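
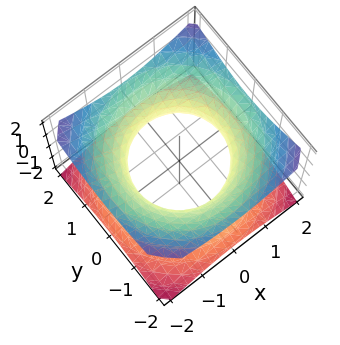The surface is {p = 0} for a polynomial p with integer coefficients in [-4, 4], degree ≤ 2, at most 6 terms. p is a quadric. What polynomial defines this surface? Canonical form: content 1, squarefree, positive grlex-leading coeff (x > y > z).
(a) The degree is 2 — an hourglass — one-sheet hyperboloid; a quadric.
(b) Symmetry: the surface is invariant under rotation about z: p = q(x² + y², z); it's symmetric under z → −z, forcing even powers of z.
(c) From the visible intercepts: a circular section at z = 0 has radius between 1 and 2; no z-intercept at any integer in the box.
(d) Assembling these constraints gives the stated polynomial.

2*x^2 + 2*y^2 - 3*z^2 - 3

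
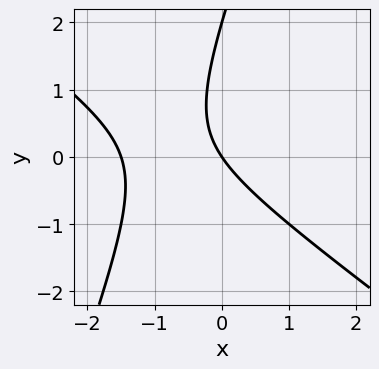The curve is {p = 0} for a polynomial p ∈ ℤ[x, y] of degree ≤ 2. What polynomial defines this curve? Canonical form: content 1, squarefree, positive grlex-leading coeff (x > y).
2*x^2 + 2*x*y - y^2 + 3*x + 2*y

First, the degree is 2 — no degree-1 curve has this shape.
Then, from the visible intercepts: it meets the x-axis at x = 0 (among the integer gridlines); among the integer gridlines, it crosses the y-axis at y ∈ {0, 2}.
Finally, putting this together gives p.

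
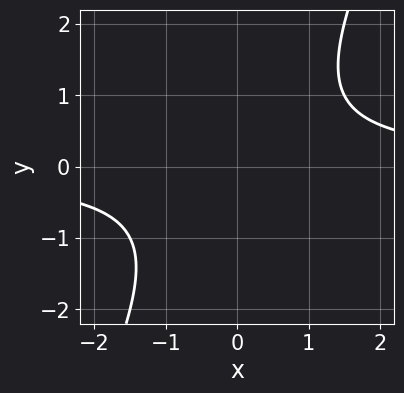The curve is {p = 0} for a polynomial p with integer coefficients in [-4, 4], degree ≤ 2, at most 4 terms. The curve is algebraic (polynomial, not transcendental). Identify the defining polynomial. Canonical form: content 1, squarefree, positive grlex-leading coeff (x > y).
2*x*y - y^2 - 2

The degree is 2 — no degree-1 curve has this shape.
Observable constraints: the curve avoids every integer y-axis point in the box; it misses every integer gridline on the x-axis.
Matching integer coefficients to the picture gives p.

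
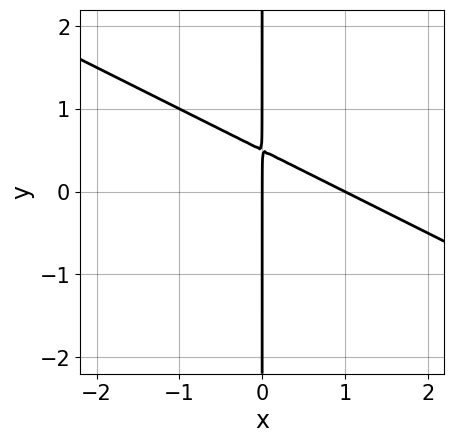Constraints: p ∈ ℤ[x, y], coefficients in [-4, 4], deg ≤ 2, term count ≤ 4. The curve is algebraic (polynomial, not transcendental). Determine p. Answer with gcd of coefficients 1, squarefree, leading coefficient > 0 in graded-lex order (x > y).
1. The degree is 2 — a generic line meets the curve in up to 2 points.
2. Against the integer gridlines: the visible y-axis segment lies entirely on the curve; among the integer gridlines, it crosses the x-axis at x ∈ {0, 1}.
3. These observations pin down the coefficients.

x^2 + 2*x*y - x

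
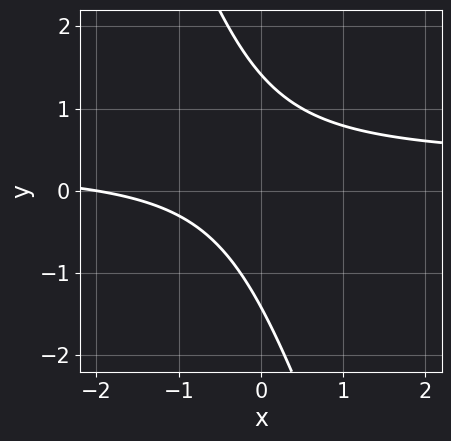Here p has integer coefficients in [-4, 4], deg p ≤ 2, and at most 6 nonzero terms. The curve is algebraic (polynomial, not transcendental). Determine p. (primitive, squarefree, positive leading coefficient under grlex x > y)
3*x*y + y^2 - x - 2

1. The degree is 2 — no degree-1 curve has this shape.
2. From the axis intercepts and sections: one x-axis crossing is at x = -2.
3. The integer polynomial consistent with all of this is the stated p.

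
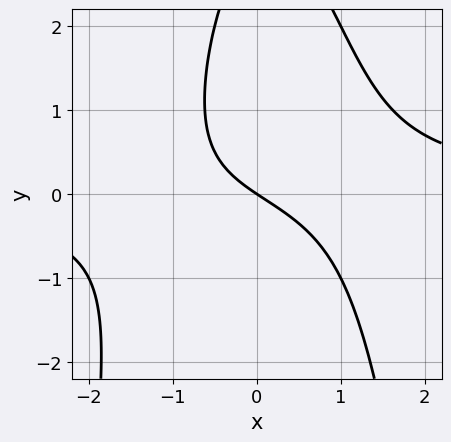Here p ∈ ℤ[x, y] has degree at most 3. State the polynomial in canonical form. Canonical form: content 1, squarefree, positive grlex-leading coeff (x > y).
2*x^2*y + y^2 - 2*x - 3*y

(a) The degree is 3 — the shape is more complex than any degree-2 curve.
(b) Against the integer gridlines: it crosses the x-axis at the gridline x = 0; it crosses the y-axis at the gridline y = 0.
(c) Assembling these constraints gives the stated polynomial.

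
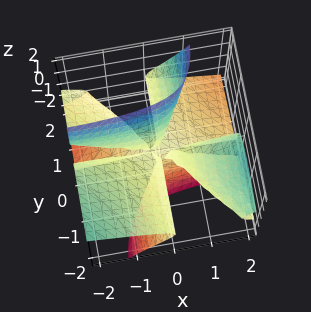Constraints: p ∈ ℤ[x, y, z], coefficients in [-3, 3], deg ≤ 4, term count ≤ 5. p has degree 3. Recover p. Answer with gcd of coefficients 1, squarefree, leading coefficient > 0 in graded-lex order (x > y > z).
(a) The degree is 3 — the shape is more complex than any degree-2 surface.
(b) From the axis intercepts and sections: the visible x-axis segment lies entirely on the surface; every point of the y-axis in the box is on the surface.
(c) These observations pin down the coefficients.

x^2*y + x*y^2 + 2*x*y*z - 3*y*z^2 + z^3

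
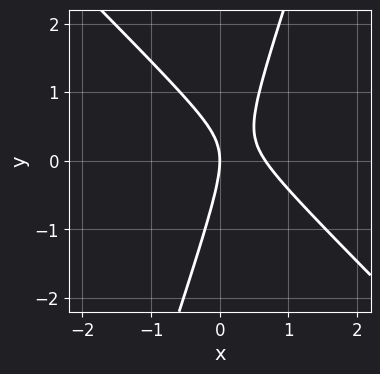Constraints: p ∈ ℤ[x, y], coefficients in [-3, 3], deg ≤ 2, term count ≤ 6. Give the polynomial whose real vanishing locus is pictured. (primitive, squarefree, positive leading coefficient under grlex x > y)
3*x^2 + 2*x*y - y^2 - 2*x

First, deg p = 2. A generic line meets the curve in up to 2 points.
Next, observable constraints: one x-axis crossing is at x = 0; it crosses the y-axis at the gridline y = 0.
Finally, fitting integer coefficients to these (and the overall shape) gives p.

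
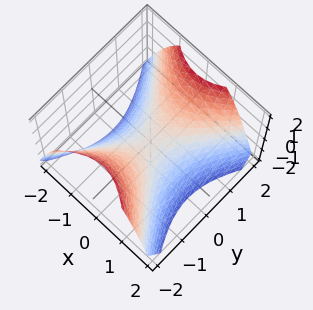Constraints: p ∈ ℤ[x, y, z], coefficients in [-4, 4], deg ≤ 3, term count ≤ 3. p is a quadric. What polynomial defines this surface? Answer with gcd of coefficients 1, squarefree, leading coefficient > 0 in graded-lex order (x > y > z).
3*x^2 - 2*y^2 + 3*z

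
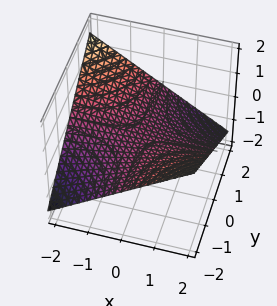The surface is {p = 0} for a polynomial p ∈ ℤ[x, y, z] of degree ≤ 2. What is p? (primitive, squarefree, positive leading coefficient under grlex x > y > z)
(a) The degree is 2 — a saddle surface; a quadric.
(b) From the visible intercepts: every point of the y-axis in the box is on the surface; every point of the x-axis in the box is on the surface.
(c) Putting this together gives p.

x*y + 3*z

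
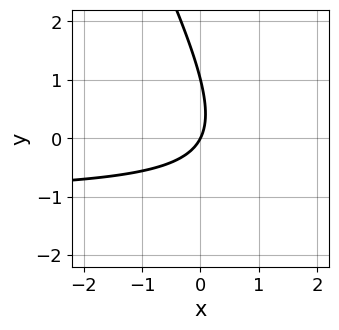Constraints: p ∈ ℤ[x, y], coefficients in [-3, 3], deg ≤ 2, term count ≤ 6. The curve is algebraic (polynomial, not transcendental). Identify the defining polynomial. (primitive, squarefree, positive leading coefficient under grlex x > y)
2*x*y + y^2 + 2*x - y

The degree is 2 — a generic line meets the curve in up to 2 points.
Observable constraints: the y-axis gridline crossings are at y ∈ {0, 1}; one x-axis crossing is at x = 0.
The integer polynomial consistent with all of this is the stated p.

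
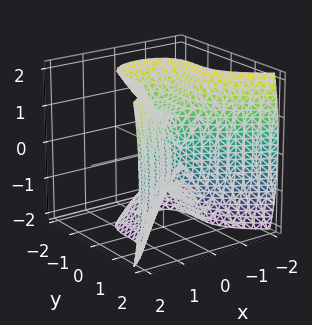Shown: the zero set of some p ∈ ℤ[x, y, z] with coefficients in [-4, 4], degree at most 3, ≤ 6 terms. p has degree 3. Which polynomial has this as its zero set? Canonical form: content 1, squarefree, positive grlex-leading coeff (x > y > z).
deg p = 3.
Observable constraints: the surface avoids every integer x-axis point in the box; among the integer gridlines, it crosses the z-axis at z ∈ {-1, 1}.
These observations pin down the coefficients.

2*y^3 - 3*x^2 + z^2 - 1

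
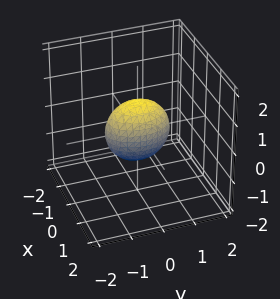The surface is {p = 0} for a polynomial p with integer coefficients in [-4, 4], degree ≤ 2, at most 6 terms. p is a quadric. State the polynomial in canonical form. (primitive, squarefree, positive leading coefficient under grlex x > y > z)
2*x^2 + y^2 + z^2 - 1

First, degree: a closed, bounded, convex surface; a quadric, so deg p = 2.
Then, symmetries: the y ↦ −y reflection is a symmetry, so y appears only in even powers; the z ↦ −z reflection is a symmetry, so z appears only in even powers; the x ↦ −x reflection is a symmetry, so x appears only in even powers.
Then, observable constraints: among the integer gridlines, it crosses the y-axis at y ∈ {-1, 1}; among the integer gridlines, it crosses the z-axis at z ∈ {-1, 1}.
Finally, solving for integer coefficients yields p as stated.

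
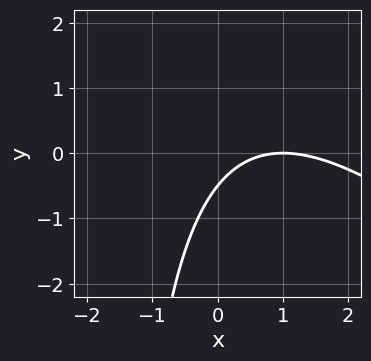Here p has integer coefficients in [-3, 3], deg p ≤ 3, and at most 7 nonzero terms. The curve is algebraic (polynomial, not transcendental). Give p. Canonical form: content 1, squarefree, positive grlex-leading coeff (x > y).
The degree is 2 — the shape is more complex than any degree-1 curve.
From the axis intercepts and sections: it crosses the x-axis at the gridline x = 1.
Assembling these constraints gives the stated polynomial.

x^2 + x*y - 2*x + 2*y + 1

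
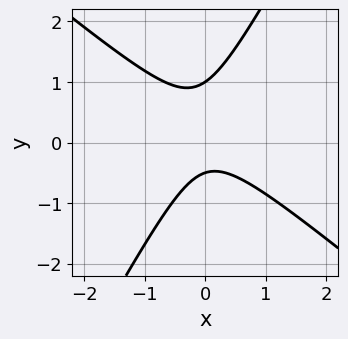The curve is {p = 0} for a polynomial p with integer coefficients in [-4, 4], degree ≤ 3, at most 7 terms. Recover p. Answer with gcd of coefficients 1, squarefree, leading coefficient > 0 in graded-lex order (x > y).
1. deg p = 2. No degree-1 curve has this shape.
2. Observable constraints: it crosses the y-axis at the gridline y = 1; the curve avoids every integer x-axis point in the box.
3. Solving for integer coefficients yields p as stated.

3*x^2 + 2*x*y - 2*y^2 + y + 1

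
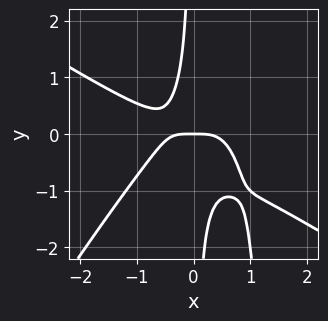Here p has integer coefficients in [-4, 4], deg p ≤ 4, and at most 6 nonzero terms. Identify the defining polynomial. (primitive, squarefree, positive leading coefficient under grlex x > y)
First, deg p = 4.
Next, reading off the gridlines: one y-axis crossing is at y = 0; one x-axis crossing is at x = 0.
Finally, putting this together gives p.

2*x^4 + 2*x^3*y - 2*x^2*y^2 + 3*x*y^2 + y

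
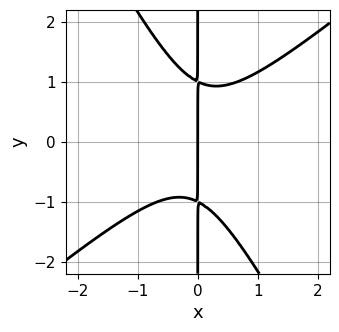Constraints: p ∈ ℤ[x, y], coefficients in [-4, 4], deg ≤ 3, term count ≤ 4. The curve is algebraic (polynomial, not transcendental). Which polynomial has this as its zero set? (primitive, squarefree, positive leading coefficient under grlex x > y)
(a) Degree: a generic line meets the curve in up to 3 points, so deg p = 3.
(b) Checking where it meets the axes: every point of the y-axis in the box is on the curve; it crosses the x-axis at the gridline x = 0.
(c) Solving for integer coefficients yields p as stated.

3*x^3 - 2*x^2*y - 2*x*y^2 + 2*x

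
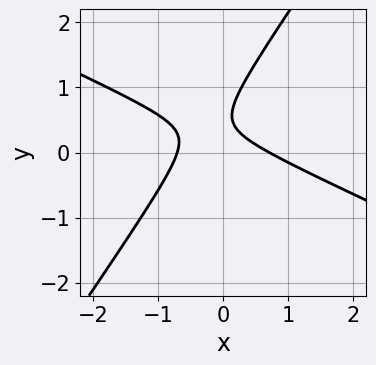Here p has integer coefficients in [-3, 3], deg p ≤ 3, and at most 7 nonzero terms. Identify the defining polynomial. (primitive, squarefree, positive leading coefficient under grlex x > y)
1. deg p = 2.
2. Observable constraints: no y-intercept at any integer in the box.
3. These observations pin down the coefficients.

2*x^2 + 3*x*y - 3*y^2 + 3*y - 1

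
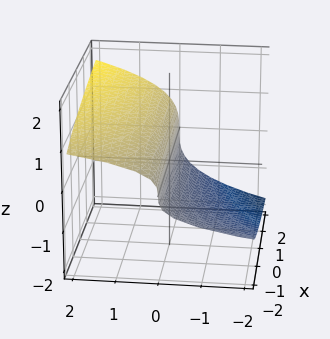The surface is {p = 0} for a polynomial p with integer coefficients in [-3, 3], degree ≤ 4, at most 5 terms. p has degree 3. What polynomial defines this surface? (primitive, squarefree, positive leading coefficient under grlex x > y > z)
1. Degree: the shape is more complex than any degree-2 surface, so deg p = 3.
2. From the axis intercepts and sections: one z-axis crossing is at z = 0; the visible x-axis segment lies entirely on the surface; it crosses the y-axis at the gridline y = 0.
3. Assembling these constraints gives the stated polynomial.

2*z^3 - x*y - 3*y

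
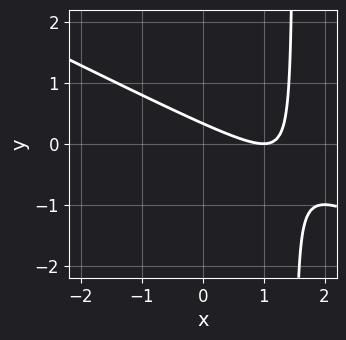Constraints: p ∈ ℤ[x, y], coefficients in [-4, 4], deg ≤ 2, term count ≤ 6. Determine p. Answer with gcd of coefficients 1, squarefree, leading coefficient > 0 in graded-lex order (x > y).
x^2 + 2*x*y - 2*x - 3*y + 1

First, degree: the shape is more complex than any degree-1 curve, so deg p = 2.
Then, checking where it meets the axes: it meets the x-axis at x = 1 (among the integer gridlines).
Finally, matching integer coefficients to the picture gives p.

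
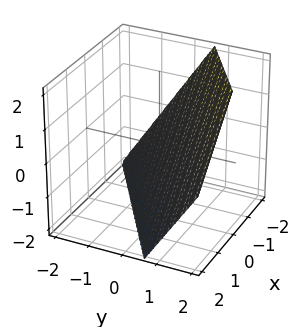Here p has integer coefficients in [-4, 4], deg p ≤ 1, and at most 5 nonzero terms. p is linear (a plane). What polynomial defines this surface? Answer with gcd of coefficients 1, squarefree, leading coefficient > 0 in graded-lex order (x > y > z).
2*x - 3*y + 2*z + 2

First, deg p = 1. Every cross-section is a straight line — this is a plane.
Then, reading off the gridlines: it crosses the z-axis at the gridline z = -1; it meets the x-axis at x = -1 (among the integer gridlines).
Finally, assembling these constraints gives the stated polynomial.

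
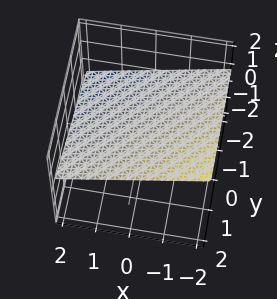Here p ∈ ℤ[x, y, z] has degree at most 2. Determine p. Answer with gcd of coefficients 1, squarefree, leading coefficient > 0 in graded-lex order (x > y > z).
deg p = 1. Every cross-section is a straight line — this is a plane.
From the axis intercepts and sections: it meets the x-axis at x = 2 (among the integer gridlines); it meets the y-axis at y = -2 (among the integer gridlines).
Fitting integer coefficients to these (and the overall shape) gives p.

x - y + 3*z - 2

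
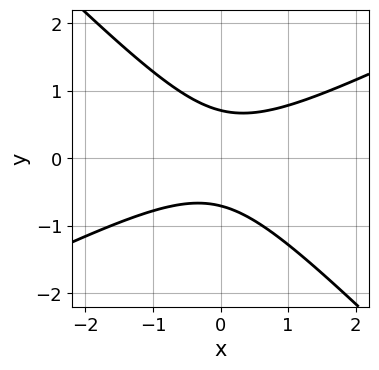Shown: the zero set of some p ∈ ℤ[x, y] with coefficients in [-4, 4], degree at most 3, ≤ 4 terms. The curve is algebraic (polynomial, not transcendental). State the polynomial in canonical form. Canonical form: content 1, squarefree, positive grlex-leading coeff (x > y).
First, deg p = 2.
Next, against the integer gridlines: the curve avoids every integer x-axis point in the box.
Finally, the integer polynomial consistent with all of this is the stated p.

x^2 - x*y - 2*y^2 + 1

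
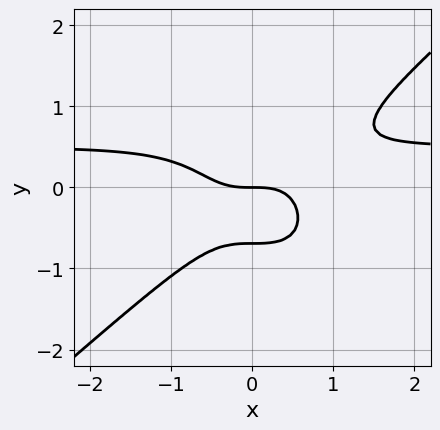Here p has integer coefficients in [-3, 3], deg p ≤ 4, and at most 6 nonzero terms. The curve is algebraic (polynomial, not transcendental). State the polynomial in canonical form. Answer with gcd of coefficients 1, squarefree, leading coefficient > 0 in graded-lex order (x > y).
1. deg p = 4. The shape is more complex than any degree-3 curve.
2. Checking where it meets the axes: it meets the y-axis at y = 0 (among the integer gridlines); one x-axis crossing is at x = 0.
3. Putting this together gives p.

2*x^3*y - 3*y^4 - x^3 - y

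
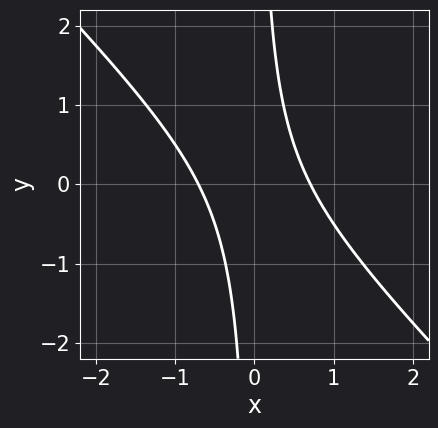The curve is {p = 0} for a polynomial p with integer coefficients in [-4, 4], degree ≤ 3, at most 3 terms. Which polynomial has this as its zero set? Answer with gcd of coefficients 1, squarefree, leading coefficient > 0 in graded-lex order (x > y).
Degree: a generic line meets the curve in up to 2 points, so deg p = 2.
Observable constraints: the curve avoids every integer y-axis point in the box.
Matching integer coefficients to the picture gives p.

2*x^2 + 2*x*y - 1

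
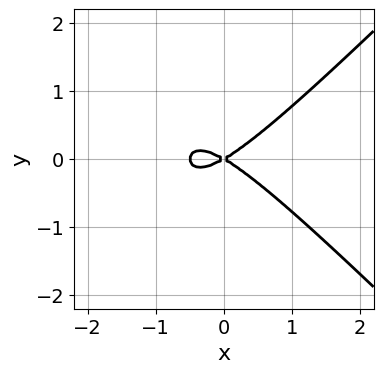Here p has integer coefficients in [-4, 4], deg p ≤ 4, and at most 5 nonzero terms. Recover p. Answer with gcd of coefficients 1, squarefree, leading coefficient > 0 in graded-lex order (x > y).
2*x^3 - 2*x*y^2 + x^2 - 3*y^2

1. deg p = 3. A generic line meets the curve in up to 3 points.
2. Symmetries: it's symmetric under y → −y, forcing even powers of y.
3. Checking where it meets the axes: it crosses the x-axis at the gridline x = 0; it meets the y-axis at y = 0 (among the integer gridlines).
4. Putting this together gives p.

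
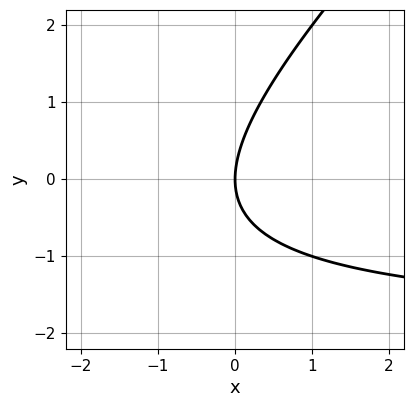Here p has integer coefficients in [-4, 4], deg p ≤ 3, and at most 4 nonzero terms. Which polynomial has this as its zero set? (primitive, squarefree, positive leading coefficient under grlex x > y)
x*y - y^2 + 2*x

First, the degree is 2 — a generic line meets the curve in up to 2 points.
Next, against the integer gridlines: it crosses the y-axis at the gridline y = 0; it crosses the x-axis at the gridline x = 0.
Finally, solving for integer coefficients yields p as stated.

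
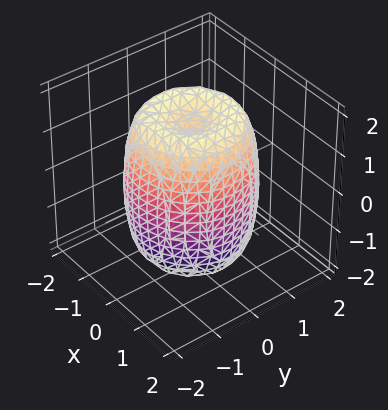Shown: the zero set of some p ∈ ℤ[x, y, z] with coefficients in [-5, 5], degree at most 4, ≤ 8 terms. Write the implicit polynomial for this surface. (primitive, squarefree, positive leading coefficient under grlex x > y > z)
(a) The degree is 4 — a generic line meets the surface in up to 4 points.
(b) Symmetry: every cross-section ⟂ z is a circle, so x, y appear only via x² + y².
(c) Against the integer gridlines: a circular section at z = 0 has radius between 1 and 2.
(d) These observations pin down the coefficients.

2*x^4 + 4*x^2*y^2 + 2*y^4 - 3*x^2 - 3*y^2 + z^2 - 2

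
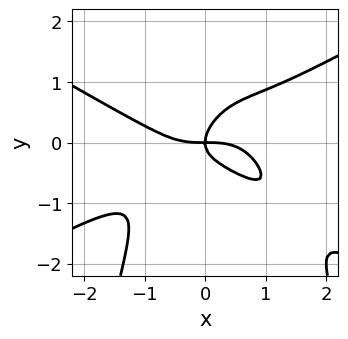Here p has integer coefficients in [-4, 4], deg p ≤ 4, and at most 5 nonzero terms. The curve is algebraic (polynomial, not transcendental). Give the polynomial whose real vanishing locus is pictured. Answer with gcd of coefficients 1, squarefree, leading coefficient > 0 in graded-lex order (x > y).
1. The degree is 4 — the shape is more complex than any degree-3 curve.
2. Against the integer gridlines: it meets the x-axis at x = 0 (among the integer gridlines); it crosses the y-axis at the gridline y = 0.
3. Assembling these constraints gives the stated polynomial.

x^4 - 3*x^2*y^2 + 2*x*y^2 - 3*y^3 + 2*x*y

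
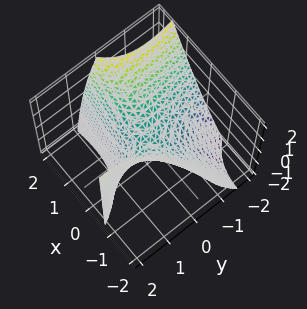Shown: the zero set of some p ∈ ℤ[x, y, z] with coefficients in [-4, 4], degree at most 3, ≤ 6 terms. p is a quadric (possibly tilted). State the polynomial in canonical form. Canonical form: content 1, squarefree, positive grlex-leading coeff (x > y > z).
x^2 - 3*x*y - y^2 + y*z - 2*z

1. Degree: the shape is more complex than any degree-1 surface, so deg p = 2.
2. From the axis intercepts and sections: it crosses the z-axis at the gridline z = 0; it meets the x-axis at x = 0 (among the integer gridlines); it meets the y-axis at y = 0 (among the integer gridlines).
3. Putting this together gives p.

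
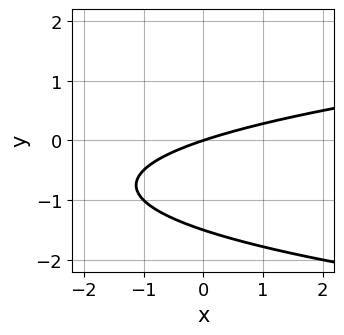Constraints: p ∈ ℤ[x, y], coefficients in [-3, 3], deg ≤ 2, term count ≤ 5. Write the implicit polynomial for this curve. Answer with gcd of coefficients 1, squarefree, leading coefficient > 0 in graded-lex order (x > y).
First, deg p = 2. No degree-1 curve has this shape.
Next, from the visible intercepts: it crosses the y-axis at the gridline y = 0; one x-axis crossing is at x = 0.
Finally, together with the visible shape, these determine p as stated.

2*y^2 - x + 3*y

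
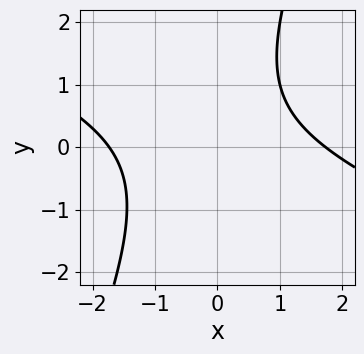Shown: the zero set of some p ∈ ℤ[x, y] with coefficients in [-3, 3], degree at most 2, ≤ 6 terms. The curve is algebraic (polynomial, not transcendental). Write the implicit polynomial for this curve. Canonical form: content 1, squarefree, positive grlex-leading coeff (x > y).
(a) The degree is 2 — a generic line meets the curve in up to 2 points.
(b) Reading off the gridlines: no y-intercept at any integer in the box.
(c) Fitting integer coefficients to these (and the overall shape) gives p.

x^2 + 2*x*y - y^2 + y - 3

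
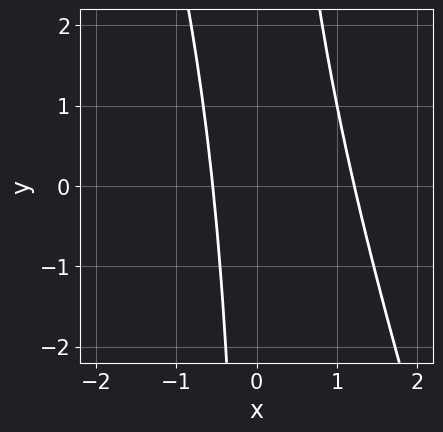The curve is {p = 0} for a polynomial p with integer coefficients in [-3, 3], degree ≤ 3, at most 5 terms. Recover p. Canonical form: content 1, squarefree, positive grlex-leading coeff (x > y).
Degree: the shape is more complex than any degree-1 curve, so deg p = 2.
From the visible intercepts: no y-intercept at any integer in the box.
These observations pin down the coefficients.

3*x^2 + x*y - 2*x - 2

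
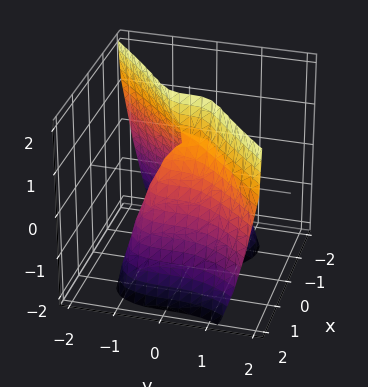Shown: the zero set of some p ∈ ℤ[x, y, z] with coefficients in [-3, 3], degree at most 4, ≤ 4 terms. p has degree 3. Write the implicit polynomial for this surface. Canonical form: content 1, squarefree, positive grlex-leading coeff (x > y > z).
First, deg p = 3. A generic line meets the surface in up to 3 points.
Next, checking where it meets the axes: the x-axis gridline crossings are at x ∈ {-1, 0, 1}; one y-axis crossing is at y = 0; every point of the z-axis in the box is on the surface.
Finally, assembling these constraints gives the stated polynomial.

x^3 - y^3 + x*z - x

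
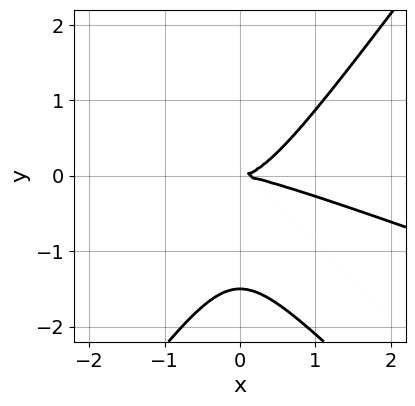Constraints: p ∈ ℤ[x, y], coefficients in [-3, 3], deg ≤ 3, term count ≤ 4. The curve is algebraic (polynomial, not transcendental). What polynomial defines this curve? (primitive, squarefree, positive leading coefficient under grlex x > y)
x^3 + 3*x^2*y - 2*y^3 - 3*y^2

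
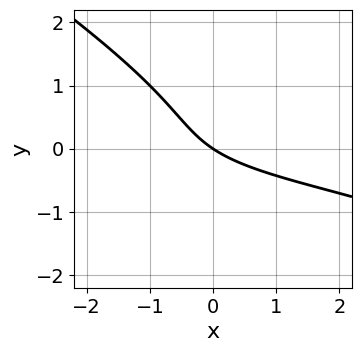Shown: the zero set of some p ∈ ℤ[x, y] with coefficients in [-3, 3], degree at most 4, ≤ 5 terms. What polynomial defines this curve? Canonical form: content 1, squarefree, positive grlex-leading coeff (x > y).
First, deg p = 3. The shape is more complex than any degree-2 curve.
Then, checking where it meets the axes: one y-axis crossing is at y = 0; it crosses the x-axis at the gridline x = 0.
Finally, matching integer coefficients to the picture gives p.

2*x*y^2 + 3*y^3 + 2*x*y + 2*x + 3*y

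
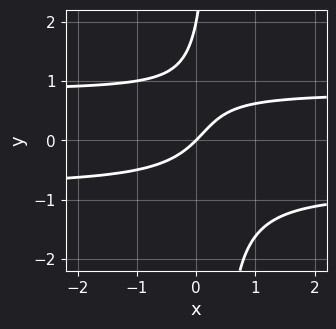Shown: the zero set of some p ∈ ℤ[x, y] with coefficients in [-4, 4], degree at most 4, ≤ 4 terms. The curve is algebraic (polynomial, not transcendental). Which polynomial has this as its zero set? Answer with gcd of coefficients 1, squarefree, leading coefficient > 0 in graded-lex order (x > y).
(a) deg p = 3. The shape is more complex than any degree-2 curve.
(b) Observable constraints: it meets the x-axis at x = 0 (among the integer gridlines); the y-axis gridline crossings are at y ∈ {0, 2}.
(c) The integer polynomial consistent with all of this is the stated p.

3*x*y^2 - y^2 - 2*x + 2*y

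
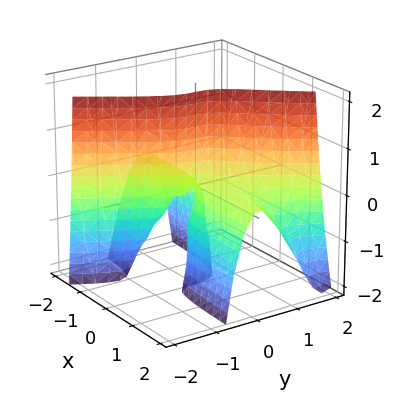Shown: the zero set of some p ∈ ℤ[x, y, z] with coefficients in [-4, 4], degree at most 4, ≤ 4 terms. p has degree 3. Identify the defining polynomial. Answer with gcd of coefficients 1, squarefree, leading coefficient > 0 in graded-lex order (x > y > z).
3*x*y^2 - 2*y^3 - x*y + x*z

(a) deg p = 3.
(b) Checking where it meets the axes: it crosses the y-axis at the gridline y = 0; the visible x-axis segment lies entirely on the surface; every point of the z-axis in the box is on the surface.
(c) Together with the visible shape, these determine p as stated.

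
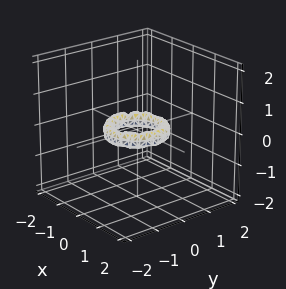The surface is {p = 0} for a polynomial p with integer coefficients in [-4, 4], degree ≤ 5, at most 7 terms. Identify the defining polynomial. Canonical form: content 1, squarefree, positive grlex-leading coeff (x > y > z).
First, degree: a generic line meets the surface in up to 4 points, so deg p = 4.
Next, symmetry: every cross-section ⟂ z is a circle, so x, y appear only via x² + y².
Next, checking where it meets the axes: the y-axis gridline crossings are at y ∈ {-1, 1}; a circular section at z = 0 has radius between 0 and 1; among the integer gridlines, it crosses the x-axis at x ∈ {-1, 1}; it misses every integer gridline on the z-axis.
Finally, these observations pin down the coefficients.

2*x^4 + 4*x^2*y^2 + 2*y^4 - 3*x^2 - 3*y^2 + 2*z^2 + 1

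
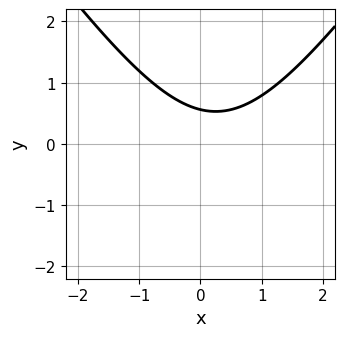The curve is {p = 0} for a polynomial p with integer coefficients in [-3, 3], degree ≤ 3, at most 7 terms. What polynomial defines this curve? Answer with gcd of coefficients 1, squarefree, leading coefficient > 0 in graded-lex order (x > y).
(a) The degree is 2 — a generic line meets the curve in up to 2 points.
(b) From the visible intercepts: the curve avoids every integer x-axis point in the box.
(c) Matching integer coefficients to the picture gives p.

2*x^2 - y^2 - x - 3*y + 2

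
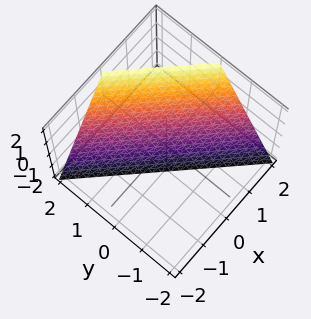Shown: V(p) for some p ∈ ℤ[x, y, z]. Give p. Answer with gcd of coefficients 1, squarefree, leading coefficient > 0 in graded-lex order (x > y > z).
2*x + 2*y - z - 2

1. deg p = 1. Every cross-section is a straight line — this is a plane.
2. Checking where it meets the axes: it crosses the z-axis at the gridline z = -2; it meets the x-axis at x = 1 (among the integer gridlines); it crosses the y-axis at the gridline y = 1.
3. Putting this together gives p.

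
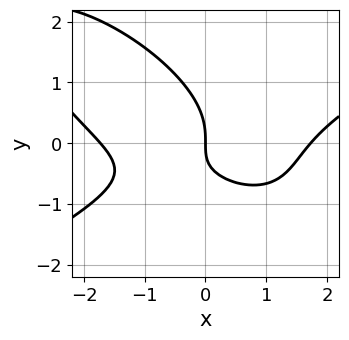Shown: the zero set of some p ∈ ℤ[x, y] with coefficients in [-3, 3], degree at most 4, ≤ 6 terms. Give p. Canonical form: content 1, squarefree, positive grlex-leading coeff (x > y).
x^3 - 2*x*y^2 - 3*y^3 - 3*x*y - 3*x

First, degree: the shape is more complex than any degree-2 curve, so deg p = 3.
Then, from the visible intercepts: one y-axis crossing is at y = 0; it meets the x-axis at x = 0 (among the integer gridlines).
Finally, putting this together gives p.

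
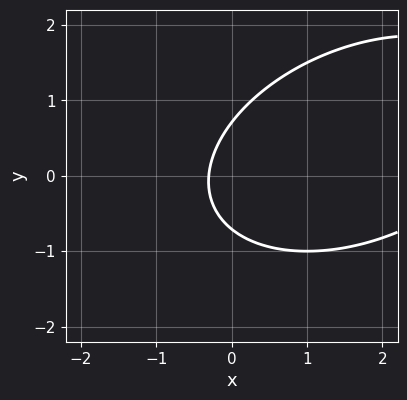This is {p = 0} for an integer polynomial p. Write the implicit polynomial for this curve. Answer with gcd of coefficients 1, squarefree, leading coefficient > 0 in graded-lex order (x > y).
Degree: a generic line meets the curve in up to 2 points, so deg p = 2.
Solving for integer coefficients yields p as stated.

x^2 - x*y + 2*y^2 - 3*x - 1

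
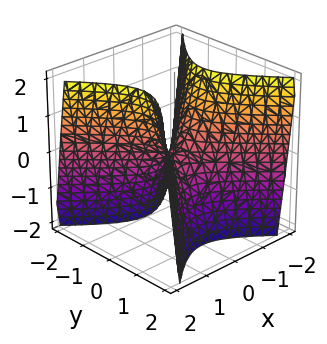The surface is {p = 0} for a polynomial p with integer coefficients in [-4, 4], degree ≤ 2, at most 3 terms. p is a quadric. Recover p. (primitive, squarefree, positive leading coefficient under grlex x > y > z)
First, degree: a saddle surface; a quadric, so deg p = 2.
Then, symmetries: the y ↦ −y reflection is a symmetry, so y appears only in even powers; the x ↦ −x reflection is a symmetry, so x appears only in even powers.
Next, observable constraints: it meets the x-axis at x = 0 (among the integer gridlines); it crosses the y-axis at the gridline y = 0.
Finally, the integer polynomial consistent with all of this is the stated p.

2*x^2 - 2*y^2 - z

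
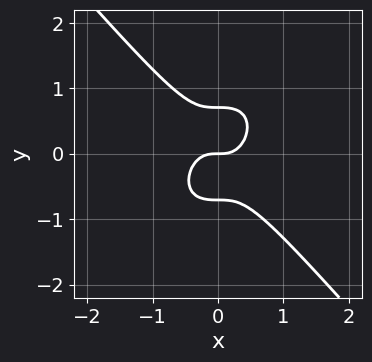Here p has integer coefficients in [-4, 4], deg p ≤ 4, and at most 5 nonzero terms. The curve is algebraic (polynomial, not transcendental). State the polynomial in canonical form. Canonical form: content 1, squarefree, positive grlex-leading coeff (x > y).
deg p = 3.
Against the integer gridlines: it meets the x-axis at x = 0 (among the integer gridlines); one y-axis crossing is at y = 0.
Fitting integer coefficients to these (and the overall shape) gives p.

3*x^3 + 2*y^3 - y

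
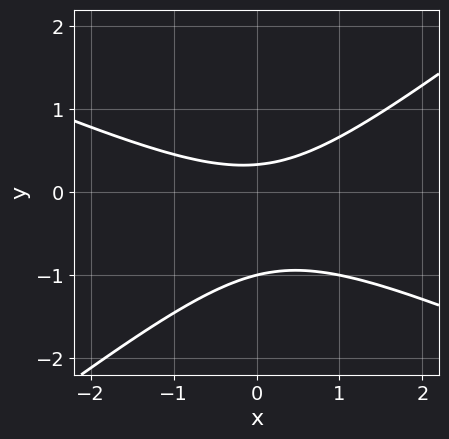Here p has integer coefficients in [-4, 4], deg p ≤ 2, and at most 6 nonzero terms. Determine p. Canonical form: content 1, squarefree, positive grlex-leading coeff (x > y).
x^2 + x*y - 3*y^2 - 2*y + 1

(a) deg p = 2.
(b) Against the integer gridlines: it misses every integer gridline on the x-axis; it crosses the y-axis at the gridline y = -1.
(c) Putting this together gives p.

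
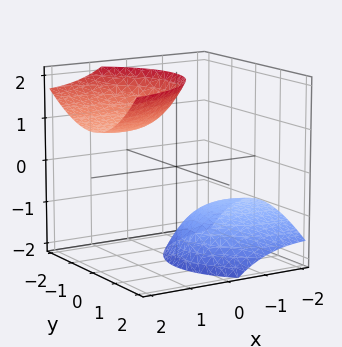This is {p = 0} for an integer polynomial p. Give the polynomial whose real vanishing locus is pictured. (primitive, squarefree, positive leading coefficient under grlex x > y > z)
x^2 - 3*x*z + 2*y^2 + y*z - z^2 + 3

1. I count 2 distinct pieces.
2. Degree: no degree-1 surface has this shape, so deg p = 2.
3. Reading off the gridlines: the surface avoids every integer y-axis point in the box; the surface avoids every integer x-axis point in the box.
4. Putting this together gives p.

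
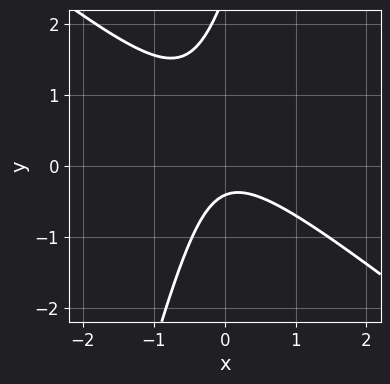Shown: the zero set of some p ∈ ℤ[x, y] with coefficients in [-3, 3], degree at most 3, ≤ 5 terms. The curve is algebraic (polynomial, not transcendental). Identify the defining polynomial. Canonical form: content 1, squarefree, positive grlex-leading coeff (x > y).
3*x^2 + 3*x*y - y^2 + 2*y + 1

1. deg p = 2. The shape is more complex than any degree-1 curve.
2. Observable constraints: the curve avoids every integer x-axis point in the box.
3. Solving for integer coefficients yields p as stated.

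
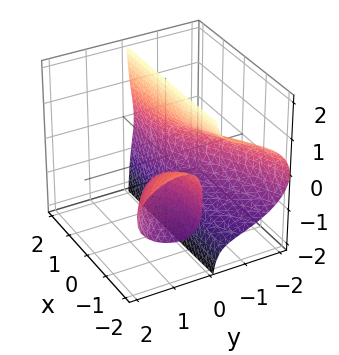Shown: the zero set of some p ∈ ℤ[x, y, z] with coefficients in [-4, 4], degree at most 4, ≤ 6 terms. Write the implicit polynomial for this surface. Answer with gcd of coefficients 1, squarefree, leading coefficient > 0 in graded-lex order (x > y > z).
y^3 + 3*y*z^2 + 2*x*y + 1

1. There are 2 components. Treating them together as one polynomial.
2. The degree is 3 — the shape is more complex than any degree-2 surface.
3. Reading off the gridlines: one y-axis crossing is at y = -1; the surface avoids every integer z-axis point in the box; no x-intercept at any integer in the box.
4. Assembling these constraints gives the stated polynomial.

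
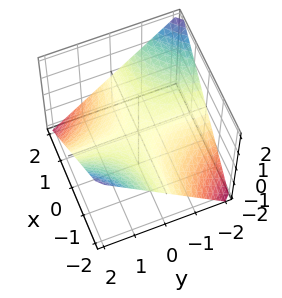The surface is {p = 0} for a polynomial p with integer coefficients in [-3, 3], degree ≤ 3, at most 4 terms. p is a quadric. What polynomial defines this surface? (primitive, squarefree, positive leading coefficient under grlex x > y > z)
x*y + 2*z

deg p = 2. A saddle surface; a quadric.
Against the integer gridlines: the visible y-axis segment lies entirely on the surface; one z-axis crossing is at z = 0; the visible x-axis segment lies entirely on the surface.
Assembling these constraints gives the stated polynomial.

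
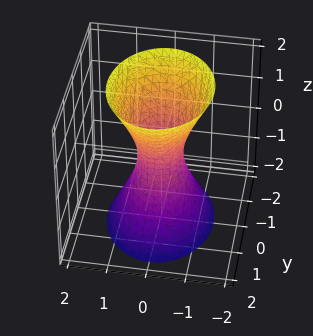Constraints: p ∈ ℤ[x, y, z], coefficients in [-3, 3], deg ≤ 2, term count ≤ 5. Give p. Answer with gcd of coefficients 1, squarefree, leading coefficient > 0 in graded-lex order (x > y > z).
(a) Degree: an hourglass — one-sheet hyperboloid; a quadric, so deg p = 2.
(b) Symmetries: mirror symmetry x ↦ −x ⇒ only even powers of x; mirror symmetry z ↦ −z ⇒ only even powers of z; mirror symmetry y ↦ −y ⇒ only even powers of y.
(c) Against the integer gridlines: the surface avoids every integer z-axis point in the box.
(d) Assembling these constraints gives the stated polynomial.

3*x^2 + 2*y^2 - z^2 - 1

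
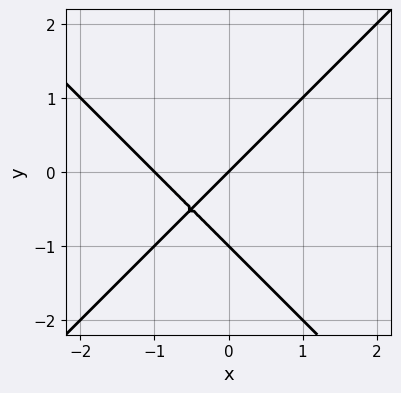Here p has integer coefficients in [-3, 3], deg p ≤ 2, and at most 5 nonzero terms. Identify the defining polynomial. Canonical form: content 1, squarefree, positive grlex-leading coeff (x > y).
x^2 - y^2 + x - y

1. Degree: a generic line meets the curve in up to 2 points, so deg p = 2.
2. From the axis intercepts and sections: among the integer gridlines, it crosses the x-axis at x ∈ {-1, 0}; among the integer gridlines, it crosses the y-axis at y ∈ {-1, 0}.
3. Solving for integer coefficients yields p as stated.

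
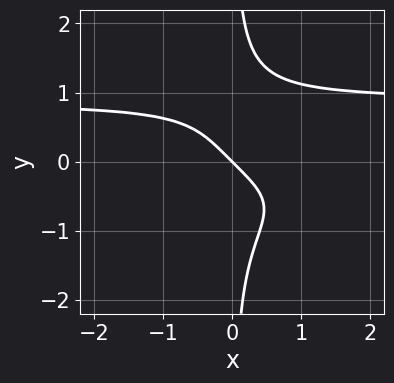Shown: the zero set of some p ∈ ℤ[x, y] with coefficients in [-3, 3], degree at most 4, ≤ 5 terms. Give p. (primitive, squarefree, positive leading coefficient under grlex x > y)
3*x*y^3 - 2*x - 2*y

1. deg p = 4. The shape is more complex than any degree-3 curve.
2. From the visible intercepts: it crosses the x-axis at the gridline x = 0; one y-axis crossing is at y = 0.
3. Matching integer coefficients to the picture gives p.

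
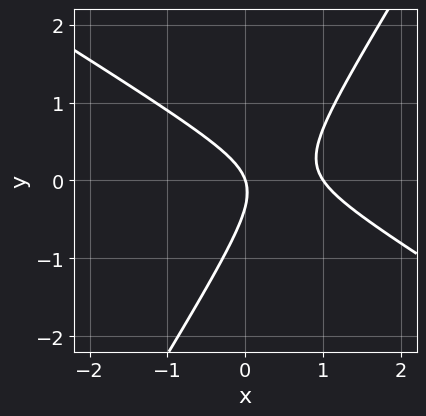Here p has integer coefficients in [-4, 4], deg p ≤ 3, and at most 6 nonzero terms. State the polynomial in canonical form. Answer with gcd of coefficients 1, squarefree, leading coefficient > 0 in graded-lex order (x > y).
3*x^2 + 3*x*y - 3*y^2 - 3*x - y

First, the degree is 2 — a generic line meets the curve in up to 2 points.
Then, checking where it meets the axes: it meets the y-axis at y = 0 (among the integer gridlines); among the integer gridlines, it crosses the x-axis at x ∈ {0, 1}.
Finally, these observations pin down the coefficients.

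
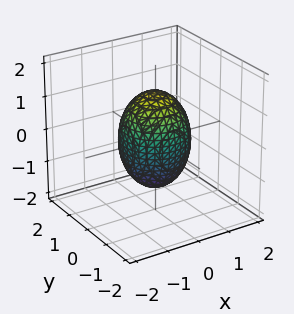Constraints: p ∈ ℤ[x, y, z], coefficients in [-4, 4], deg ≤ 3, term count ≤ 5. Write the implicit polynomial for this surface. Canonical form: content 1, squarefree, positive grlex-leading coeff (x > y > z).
The degree is 2 — a closed, bounded, convex surface; a quadric.
Symmetries: the z ↦ −z reflection is a symmetry, so z appears only in even powers; every cross-section ⟂ z is a circle, so x, y appear only via x² + y².
Observable constraints: a circular section at z = 0 has radius exactly 1; the y-axis gridline crossings are at y ∈ {-1, 1}; the x-axis gridline crossings are at x ∈ {-1, 1}.
Solving for integer coefficients yields p as stated.

2*x^2 + 2*y^2 + z^2 - 2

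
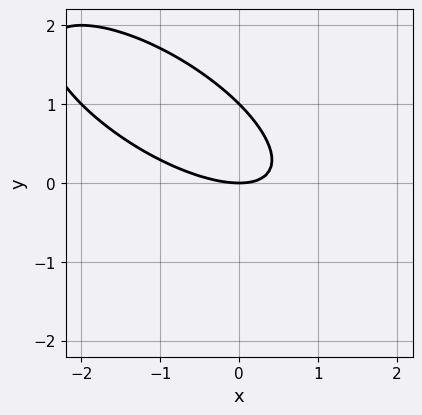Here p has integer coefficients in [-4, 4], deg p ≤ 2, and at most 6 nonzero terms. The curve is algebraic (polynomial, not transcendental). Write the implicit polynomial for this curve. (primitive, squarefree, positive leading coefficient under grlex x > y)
x^2 + 2*x*y + 2*y^2 - 2*y

First, degree: no degree-1 curve has this shape, so deg p = 2.
Next, against the integer gridlines: one x-axis crossing is at x = 0; the y-axis gridline crossings are at y ∈ {0, 1}.
Finally, matching integer coefficients to the picture gives p.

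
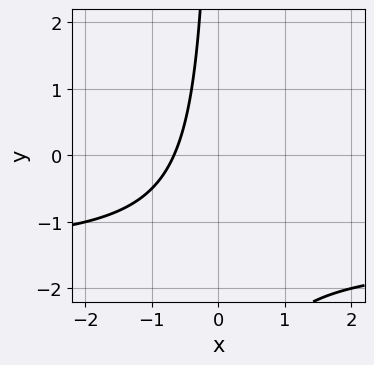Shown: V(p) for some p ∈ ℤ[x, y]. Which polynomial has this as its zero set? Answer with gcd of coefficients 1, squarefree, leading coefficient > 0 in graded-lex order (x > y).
2*x*y + 3*x + 2

The degree is 2 — the shape is more complex than any degree-1 curve.
Checking where it meets the axes: the curve avoids every integer y-axis point in the box.
Fitting integer coefficients to these (and the overall shape) gives p.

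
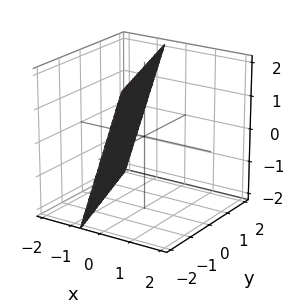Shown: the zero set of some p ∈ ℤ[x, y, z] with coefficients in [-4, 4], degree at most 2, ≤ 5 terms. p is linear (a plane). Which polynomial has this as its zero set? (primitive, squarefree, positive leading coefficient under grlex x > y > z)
3*x + y - z + 2

First, deg p = 1.
Then, checking where it meets the axes: it crosses the y-axis at the gridline y = -2; one z-axis crossing is at z = 2.
Finally, solving for integer coefficients yields p as stated.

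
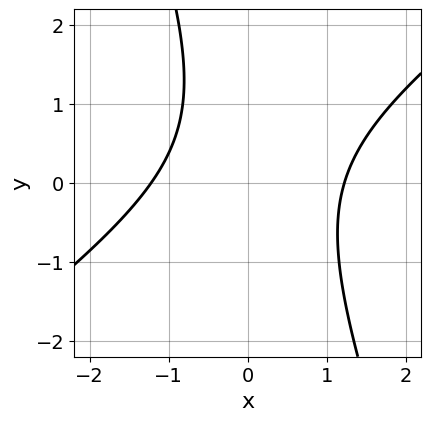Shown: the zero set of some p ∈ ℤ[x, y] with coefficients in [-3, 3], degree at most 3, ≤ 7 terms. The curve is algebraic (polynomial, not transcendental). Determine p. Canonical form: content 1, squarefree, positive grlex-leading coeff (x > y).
2*x^2 - 2*x*y - y^2 + y - 3

(a) Degree: no degree-1 curve has this shape, so deg p = 2.
(b) From the axis intercepts and sections: it misses every integer gridline on the y-axis.
(c) Together with the visible shape, these determine p as stated.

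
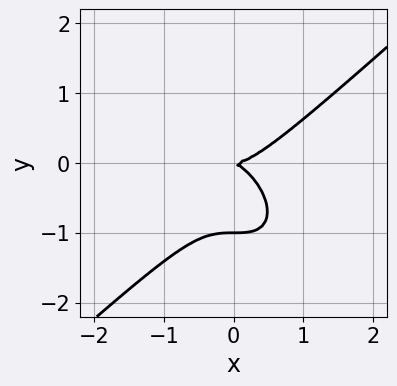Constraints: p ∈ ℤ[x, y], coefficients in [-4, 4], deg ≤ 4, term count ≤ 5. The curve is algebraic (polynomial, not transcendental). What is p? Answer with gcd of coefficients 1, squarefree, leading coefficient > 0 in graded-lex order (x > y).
3*x^3 - x*y^2 - 3*y^3 - x*y - 3*y^2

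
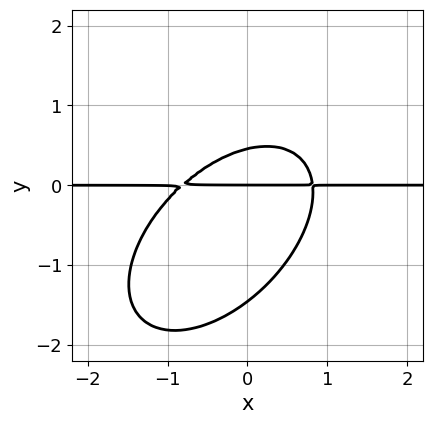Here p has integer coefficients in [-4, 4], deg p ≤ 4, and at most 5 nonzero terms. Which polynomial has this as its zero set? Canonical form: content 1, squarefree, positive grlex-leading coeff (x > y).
3*x^2*y - 3*x*y^2 + 3*y^3 + 3*y^2 - 2*y

First, the degree is 3 — no degree-2 curve has this shape.
Then, against the integer gridlines: every point of the x-axis in the box is on the curve; one y-axis crossing is at y = 0.
Finally, the integer polynomial consistent with all of this is the stated p.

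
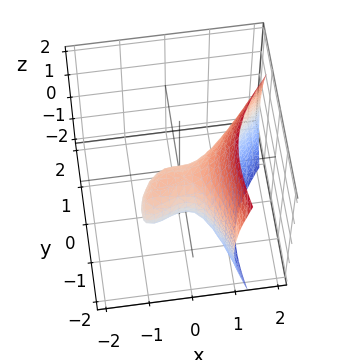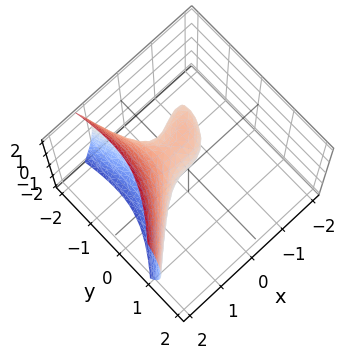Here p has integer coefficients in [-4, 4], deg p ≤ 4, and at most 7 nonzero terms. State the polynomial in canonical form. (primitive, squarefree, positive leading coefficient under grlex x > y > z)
1. deg p = 3.
2. Against the integer gridlines: it crosses the z-axis at the gridline z = 0; one x-axis crossing is at x = 0.
3. Solving for integer coefficients yields p as stated.

3*x^3 - 3*x^2*y - 3*y^2 - 2*z^2 - 3*y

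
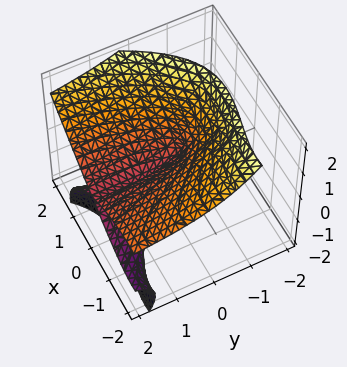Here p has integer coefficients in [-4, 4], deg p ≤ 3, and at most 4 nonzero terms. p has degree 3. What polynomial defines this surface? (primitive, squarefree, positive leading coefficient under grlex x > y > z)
1. Degree: the shape is more complex than any degree-2 surface, so deg p = 3.
2. Reading off the gridlines: the visible y-axis segment lies entirely on the surface; it crosses the x-axis at the gridline x = 0.
3. Fitting integer coefficients to these (and the overall shape) gives p.

x^3 - 3*y*z^2 - 2*z^3 + 3*x^2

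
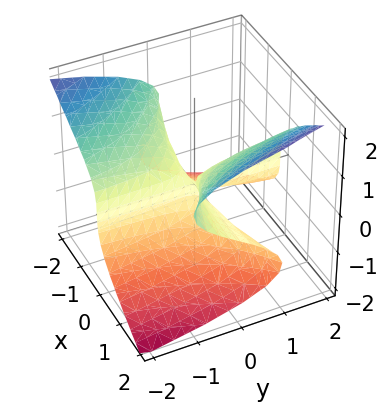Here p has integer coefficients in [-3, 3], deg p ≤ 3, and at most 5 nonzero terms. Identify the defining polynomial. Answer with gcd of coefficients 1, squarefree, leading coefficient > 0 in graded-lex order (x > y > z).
First, degree: the shape is more complex than any degree-2 surface, so deg p = 3.
Next, from the axis intercepts and sections: it crosses the z-axis at the gridline z = 0; the visible y-axis segment lies entirely on the surface; every point of the x-axis in the box is on the surface.
Finally, matching integer coefficients to the picture gives p.

x^2*z - 2*z^3 + 2*x*y + x*z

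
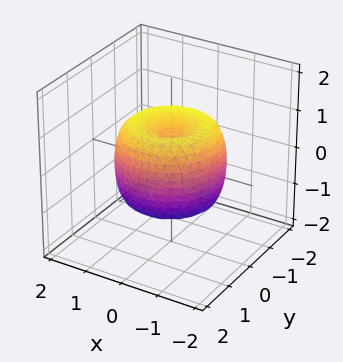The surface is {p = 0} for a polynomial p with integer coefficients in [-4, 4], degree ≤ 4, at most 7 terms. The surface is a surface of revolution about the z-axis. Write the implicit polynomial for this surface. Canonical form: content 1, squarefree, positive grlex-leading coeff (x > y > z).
The degree is 4 — a generic line meets the surface in up to 4 points.
By symmetry, the surface is invariant under rotation about z: p = q(x² + y², z).
Checking where it meets the axes: a circular section at z = 0 has radius between 1 and 2.
Solving for integer coefficients yields p as stated.

2*x^4 + 4*x^2*y^2 + 2*y^4 - 3*x^2 - 3*y^2 + 2*z^2 - 1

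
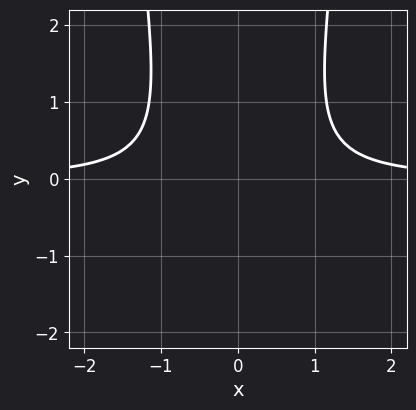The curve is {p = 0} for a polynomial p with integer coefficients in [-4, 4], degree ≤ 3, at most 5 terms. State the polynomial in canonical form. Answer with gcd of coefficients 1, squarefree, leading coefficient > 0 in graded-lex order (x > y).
First, degree: a generic line meets the curve in up to 3 points, so deg p = 3.
Then, symmetries: mirror symmetry x ↦ −x ⇒ only even powers of x.
Then, observable constraints: the curve avoids every integer y-axis point in the box; no x-intercept at any integer in the box.
Finally, matching integer coefficients to the picture gives p.

3*x^2*y - y^2 - y - 2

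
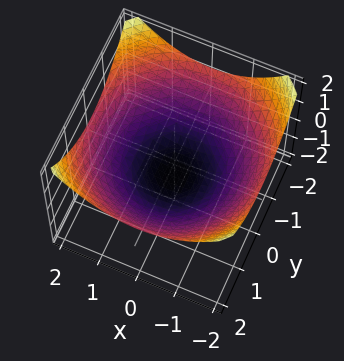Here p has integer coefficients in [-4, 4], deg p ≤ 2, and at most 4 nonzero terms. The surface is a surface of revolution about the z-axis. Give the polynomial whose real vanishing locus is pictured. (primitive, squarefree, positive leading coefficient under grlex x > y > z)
x^2 + y^2 - 3*z - 2

1. Degree: no degree-1 surface has this shape, so deg p = 2.
2. By symmetry, the z-axis is an axis of rotation, so x and y enter only as x² + y².
3. From the axis intercepts and sections: a circular section at z = 0 has radius between 1 and 2.
4. Solving for integer coefficients yields p as stated.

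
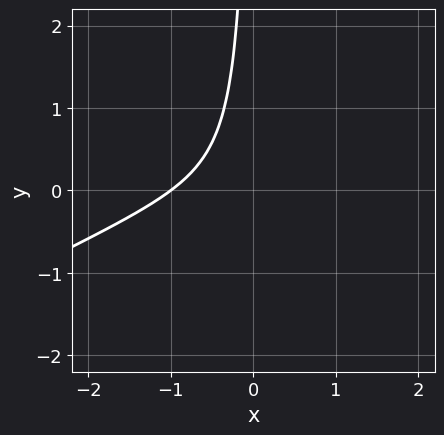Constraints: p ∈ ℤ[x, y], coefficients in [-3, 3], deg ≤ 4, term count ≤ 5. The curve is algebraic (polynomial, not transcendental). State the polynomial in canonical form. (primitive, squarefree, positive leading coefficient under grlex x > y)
x^3 - 2*x^2*y + 2*x*y + 1

The degree is 3 — the shape is more complex than any degree-2 curve.
Against the integer gridlines: it crosses the x-axis at the gridline x = -1; the curve avoids every integer y-axis point in the box.
Together with the visible shape, these determine p as stated.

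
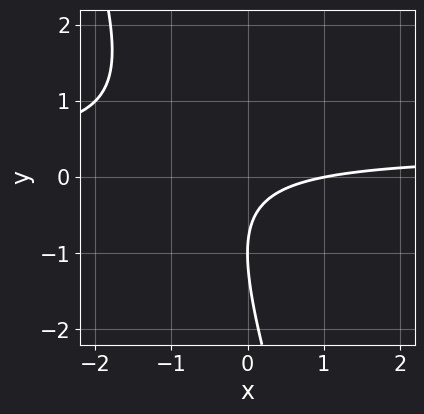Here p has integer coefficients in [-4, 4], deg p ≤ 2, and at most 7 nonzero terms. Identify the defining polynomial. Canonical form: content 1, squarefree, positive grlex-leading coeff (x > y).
Degree: the shape is more complex than any degree-1 curve, so deg p = 2.
Checking where it meets the axes: it crosses the y-axis at the gridline y = -1; it crosses the x-axis at the gridline x = 1.
Matching integer coefficients to the picture gives p.

3*x*y + y^2 - x + 2*y + 1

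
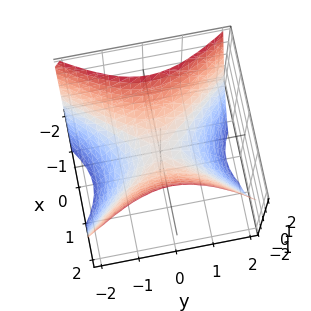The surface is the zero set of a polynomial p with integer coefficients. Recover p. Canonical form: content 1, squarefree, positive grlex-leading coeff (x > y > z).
deg p = 2.
Symmetries: the x ↦ −x reflection is a symmetry, so x appears only in even powers; it's symmetric under y → −y, forcing even powers of y.
Against the integer gridlines: it crosses the x-axis at the gridline x = 0; it meets the z-axis at z = 0 (among the integer gridlines); one y-axis crossing is at y = 0.
Solving for integer coefficients yields p as stated.

3*x^2 - 2*y^2 - 3*z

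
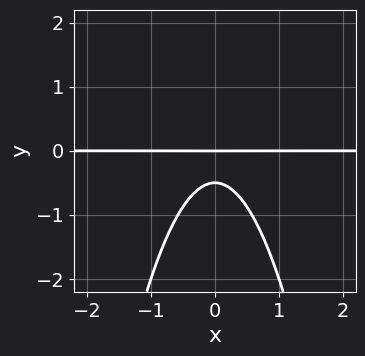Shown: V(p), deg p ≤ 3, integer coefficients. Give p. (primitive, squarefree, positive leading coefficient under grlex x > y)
First, deg p = 3. The shape is more complex than any degree-2 curve.
Next, symmetries: it's symmetric under x → −x, forcing even powers of x.
Next, against the integer gridlines: every point of the x-axis in the box is on the curve; one y-axis crossing is at y = 0.
Finally, matching integer coefficients to the picture gives p.

3*x^2*y + 2*y^2 + y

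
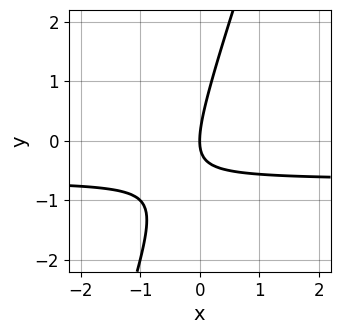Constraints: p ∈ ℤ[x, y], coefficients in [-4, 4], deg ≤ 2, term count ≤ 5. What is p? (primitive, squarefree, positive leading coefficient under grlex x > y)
3*x*y - y^2 + 2*x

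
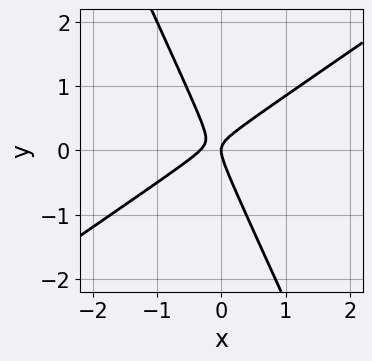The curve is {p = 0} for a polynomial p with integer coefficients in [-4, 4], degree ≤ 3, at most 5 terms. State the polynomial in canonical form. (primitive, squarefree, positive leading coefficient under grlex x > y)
3*x^2 - 3*x*y - 2*y^2 + x

The degree is 2 — the shape is more complex than any degree-1 curve.
From the axis intercepts and sections: it meets the x-axis at x = 0 (among the integer gridlines); it meets the y-axis at y = 0 (among the integer gridlines).
Putting this together gives p.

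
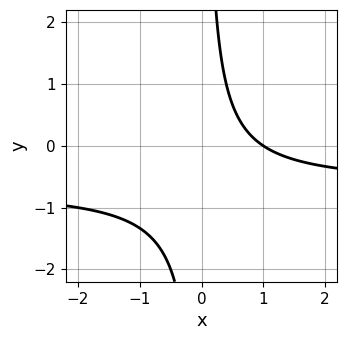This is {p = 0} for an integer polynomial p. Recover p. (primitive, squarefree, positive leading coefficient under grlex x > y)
deg p = 2. No degree-1 curve has this shape.
Reading off the gridlines: no y-intercept at any integer in the box; one x-axis crossing is at x = 1.
The integer polynomial consistent with all of this is the stated p.

3*x*y + 2*x - 2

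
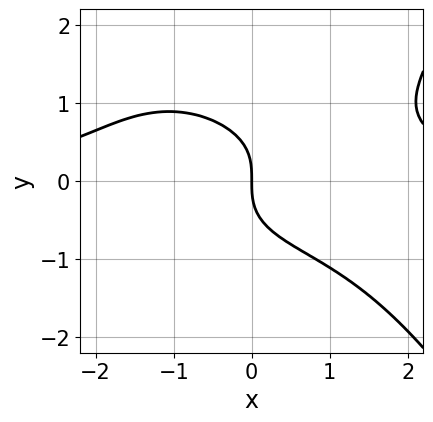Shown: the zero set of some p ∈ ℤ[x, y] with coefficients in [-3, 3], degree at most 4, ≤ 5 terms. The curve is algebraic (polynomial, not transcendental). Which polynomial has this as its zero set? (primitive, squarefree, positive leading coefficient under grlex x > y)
1. Degree: no degree-3 curve has this shape, so deg p = 4.
2. Reading off the gridlines: one y-axis crossing is at y = 0; it meets the x-axis at x = 0 (among the integer gridlines).
3. Matching integer coefficients to the picture gives p.

x^3*y - 3*y^3 - 3*x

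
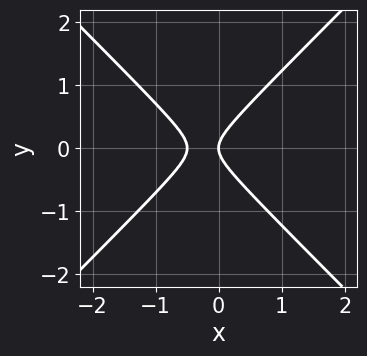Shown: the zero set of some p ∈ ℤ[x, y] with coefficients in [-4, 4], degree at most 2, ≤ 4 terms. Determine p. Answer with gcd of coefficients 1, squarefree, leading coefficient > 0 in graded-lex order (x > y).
2*x^2 - 2*y^2 + x

First, the degree is 2 — the shape is more complex than any degree-1 curve.
Then, symmetries: it's symmetric under y → −y, forcing even powers of y.
Then, against the integer gridlines: it crosses the x-axis at the gridline x = 0; it meets the y-axis at y = 0 (among the integer gridlines).
Finally, matching integer coefficients to the picture gives p.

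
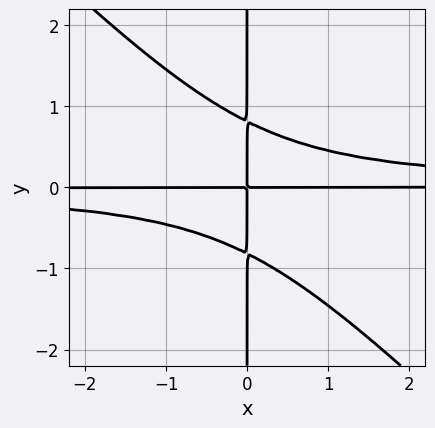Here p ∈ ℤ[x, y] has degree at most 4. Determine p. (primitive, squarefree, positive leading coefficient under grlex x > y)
3*x^2*y^2 + 3*x*y^3 - 2*x*y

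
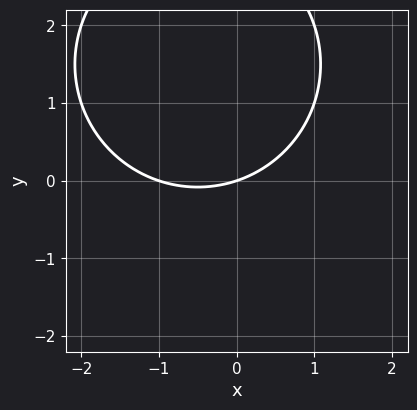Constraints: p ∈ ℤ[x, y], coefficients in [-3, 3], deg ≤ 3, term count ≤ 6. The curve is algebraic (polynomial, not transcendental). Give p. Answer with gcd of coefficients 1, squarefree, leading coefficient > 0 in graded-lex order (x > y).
The degree is 2 — the shape is more complex than any degree-1 curve.
Reading off the gridlines: it crosses the y-axis at the gridline y = 0; among the integer gridlines, it crosses the x-axis at x ∈ {-1, 0}.
Solving for integer coefficients yields p as stated.

x^2 + y^2 + x - 3*y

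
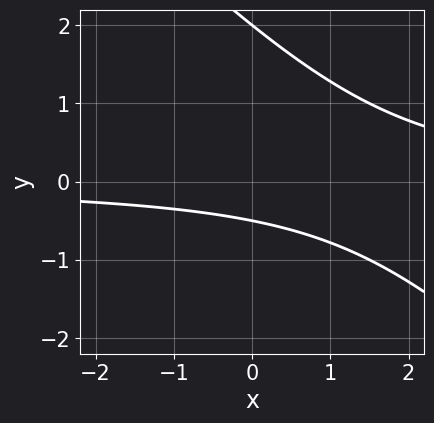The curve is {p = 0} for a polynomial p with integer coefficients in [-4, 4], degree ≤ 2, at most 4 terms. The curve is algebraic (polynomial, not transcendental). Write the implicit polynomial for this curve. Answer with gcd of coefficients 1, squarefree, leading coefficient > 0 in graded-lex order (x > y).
2*x*y + 2*y^2 - 3*y - 2

1. deg p = 2. No degree-1 curve has this shape.
2. From the visible intercepts: it misses every integer gridline on the x-axis; it meets the y-axis at y = 2 (among the integer gridlines).
3. The integer polynomial consistent with all of this is the stated p.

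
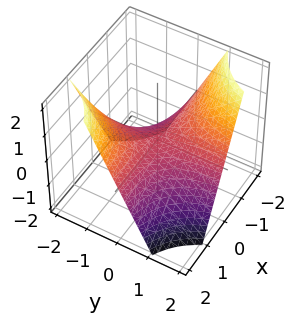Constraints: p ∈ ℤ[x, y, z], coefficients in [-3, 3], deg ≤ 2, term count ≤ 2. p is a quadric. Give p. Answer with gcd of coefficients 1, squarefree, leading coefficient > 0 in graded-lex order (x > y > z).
Degree: a hyperbolic paraboloid; a quadric, so deg p = 2.
Checking where it meets the axes: every point of the x-axis in the box is on the surface; it meets the z-axis at z = 0 (among the integer gridlines); every point of the y-axis in the box is on the surface.
These observations pin down the coefficients.

x*y + z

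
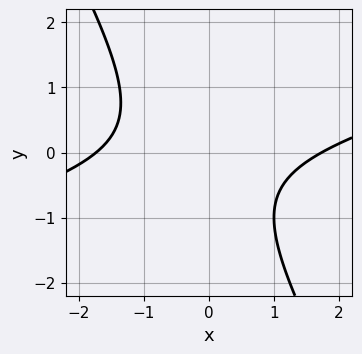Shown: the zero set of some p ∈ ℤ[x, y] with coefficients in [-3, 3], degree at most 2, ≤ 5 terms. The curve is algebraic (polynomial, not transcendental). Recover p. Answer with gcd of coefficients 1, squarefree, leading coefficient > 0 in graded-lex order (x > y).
x^2 - 3*x*y - 2*y^2 - y - 3

First, deg p = 2.
Next, against the integer gridlines: it misses every integer gridline on the y-axis.
Finally, fitting integer coefficients to these (and the overall shape) gives p.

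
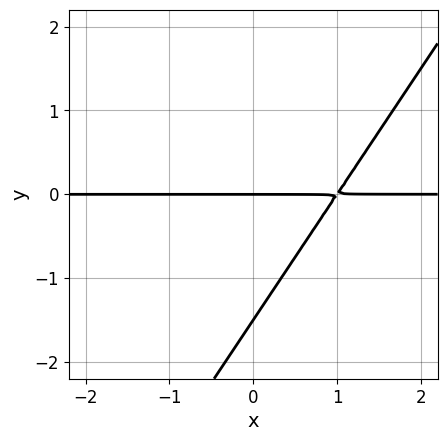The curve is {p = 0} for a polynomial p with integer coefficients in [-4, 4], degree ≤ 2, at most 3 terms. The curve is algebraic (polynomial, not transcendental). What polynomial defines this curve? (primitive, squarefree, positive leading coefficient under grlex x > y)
Degree: a generic line meets the curve in up to 2 points, so deg p = 2.
Observable constraints: it crosses the y-axis at the gridline y = 0; the visible x-axis segment lies entirely on the curve.
Putting this together gives p.

3*x*y - 2*y^2 - 3*y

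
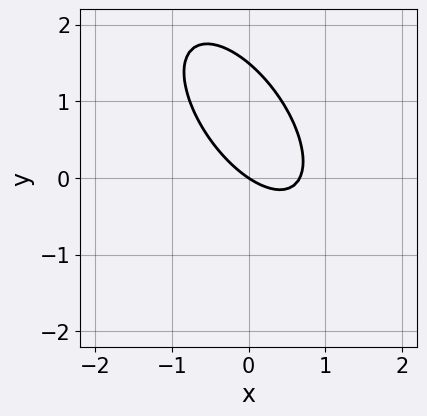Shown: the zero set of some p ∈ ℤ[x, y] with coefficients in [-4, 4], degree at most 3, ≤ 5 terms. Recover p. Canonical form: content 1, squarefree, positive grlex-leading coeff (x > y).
Degree: no degree-1 curve has this shape, so deg p = 2.
From the visible intercepts: it crosses the x-axis at the gridline x = 0; one y-axis crossing is at y = 0.
Solving for integer coefficients yields p as stated.

3*x^2 + 3*x*y + 2*y^2 - 2*x - 3*y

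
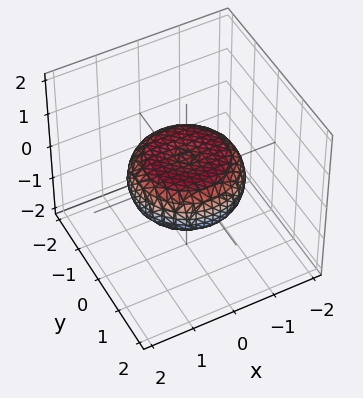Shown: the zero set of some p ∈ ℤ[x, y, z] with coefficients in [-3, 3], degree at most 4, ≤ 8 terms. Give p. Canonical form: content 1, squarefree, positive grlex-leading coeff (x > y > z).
1. deg p = 4.
2. Symmetries: every cross-section ⟂ z is a circle, so x, y appear only via x² + y².
3. Against the integer gridlines: a circular section at z = 0 has radius between 1 and 2.
4. Together with the visible shape, these determine p as stated.

x^4 + 2*x^2*y^2 + y^4 - x^2 - y^2 + 3*z^2 - 1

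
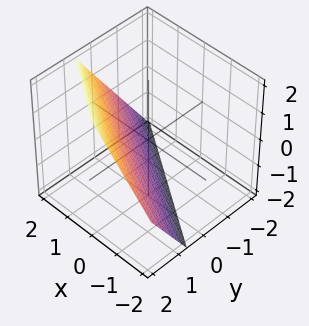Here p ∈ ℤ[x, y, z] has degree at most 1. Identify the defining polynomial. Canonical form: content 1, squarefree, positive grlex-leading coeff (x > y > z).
(a) Degree: the surface is flat (a plane), so deg p = 1.
(b) From the axis intercepts and sections: it meets the x-axis at x = 1 (among the integer gridlines); it meets the z-axis at z = -1 (among the integer gridlines).
(c) Matching integer coefficients to the picture gives p.

2*x + 3*y - 2*z - 2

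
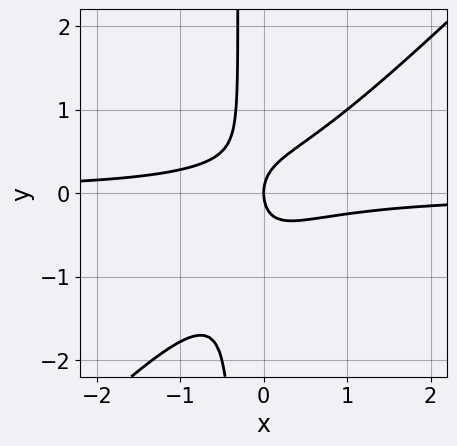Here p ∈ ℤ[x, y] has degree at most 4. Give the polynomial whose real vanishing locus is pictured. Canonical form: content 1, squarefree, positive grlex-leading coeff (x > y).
(a) The degree is 3 — a generic line meets the curve in up to 3 points.
(b) Observable constraints: it meets the y-axis at y = 0 (among the integer gridlines); one x-axis crossing is at x = 0.
(c) Solving for integer coefficients yields p as stated.

3*x^2*y - 3*x*y^2 - y^2 + x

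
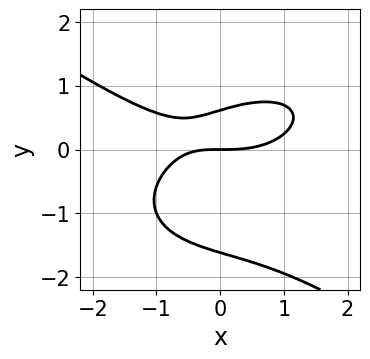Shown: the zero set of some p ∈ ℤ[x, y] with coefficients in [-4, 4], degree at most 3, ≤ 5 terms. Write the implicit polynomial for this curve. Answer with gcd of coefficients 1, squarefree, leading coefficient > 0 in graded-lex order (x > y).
x^3 + 3*y^3 - 2*x*y + 3*y^2 - 3*y

First, the degree is 3 — the shape is more complex than any degree-2 curve.
Then, observable constraints: it meets the x-axis at x = 0 (among the integer gridlines); it crosses the y-axis at the gridline y = 0.
Finally, putting this together gives p.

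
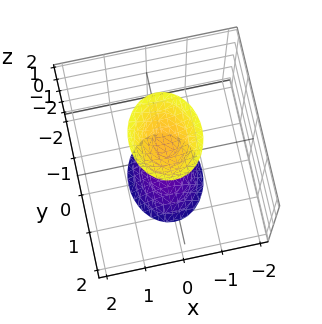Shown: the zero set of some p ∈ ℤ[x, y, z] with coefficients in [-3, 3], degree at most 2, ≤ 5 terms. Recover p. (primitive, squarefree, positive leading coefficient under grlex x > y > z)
3*x^2 + 2*y^2 - z^2 + 2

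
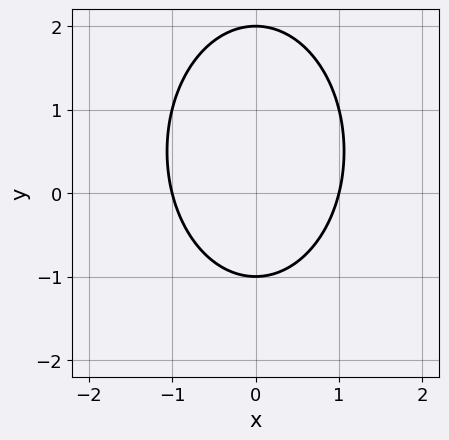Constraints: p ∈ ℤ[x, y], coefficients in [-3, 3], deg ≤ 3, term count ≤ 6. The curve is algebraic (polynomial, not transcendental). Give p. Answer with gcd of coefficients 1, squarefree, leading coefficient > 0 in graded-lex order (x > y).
(a) The degree is 2 — the shape is more complex than any degree-1 curve.
(b) Symmetries: mirror symmetry x ↦ −x ⇒ only even powers of x.
(c) Checking where it meets the axes: the y-axis gridline crossings are at y ∈ {-1, 2}; the x-axis gridline crossings are at x ∈ {-1, 1}.
(d) Matching integer coefficients to the picture gives p.

2*x^2 + y^2 - y - 2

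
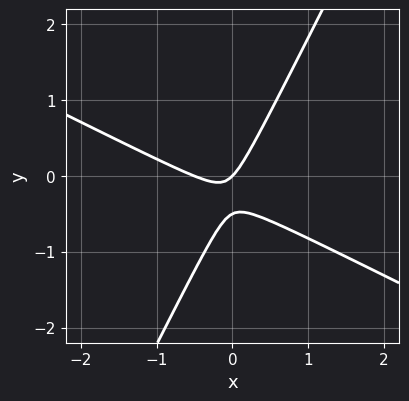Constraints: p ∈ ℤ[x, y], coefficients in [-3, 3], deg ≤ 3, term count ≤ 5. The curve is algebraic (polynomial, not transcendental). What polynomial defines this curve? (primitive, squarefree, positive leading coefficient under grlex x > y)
deg p = 2.
Checking where it meets the axes: one x-axis crossing is at x = 0; one y-axis crossing is at y = 0.
Solving for integer coefficients yields p as stated.

2*x^2 + 3*x*y - 2*y^2 + x - y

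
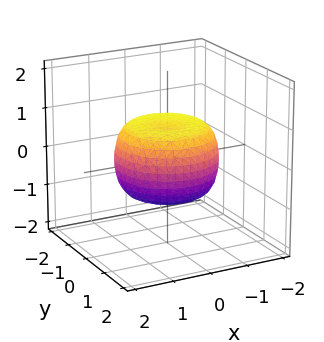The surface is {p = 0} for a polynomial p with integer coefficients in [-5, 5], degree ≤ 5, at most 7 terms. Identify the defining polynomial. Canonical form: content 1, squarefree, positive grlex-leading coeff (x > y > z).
Degree: a generic line meets the surface in up to 4 points, so deg p = 4.
Symmetries: rotational symmetry about the z-axis ⇒ p depends on x, y only through x² + y².
Checking where it meets the axes: a circular section at z = 0 has radius between 1 and 2.
Assembling these constraints gives the stated polynomial.

2*x^4 + 4*x^2*y^2 + 2*y^4 - 2*x^2 - 2*y^2 + 3*z^2 - 2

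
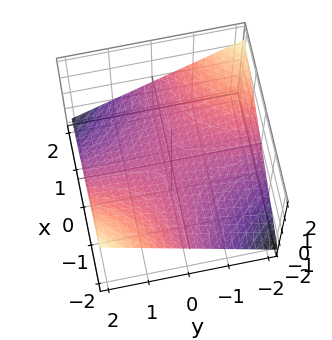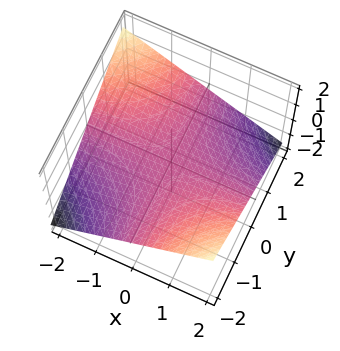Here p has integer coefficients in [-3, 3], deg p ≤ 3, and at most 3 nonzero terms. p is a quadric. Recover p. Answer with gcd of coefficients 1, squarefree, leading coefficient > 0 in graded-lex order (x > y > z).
x*y + 3*z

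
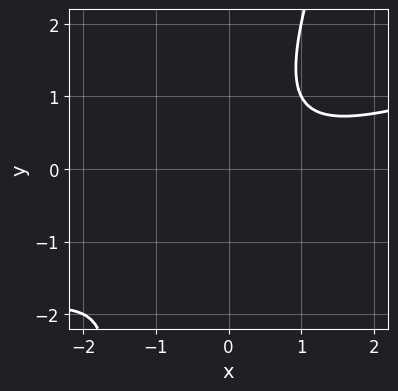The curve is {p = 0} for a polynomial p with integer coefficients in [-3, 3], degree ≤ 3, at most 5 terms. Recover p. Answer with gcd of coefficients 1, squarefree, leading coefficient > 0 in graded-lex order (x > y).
x^2 - 3*x*y + y^2 - x + 2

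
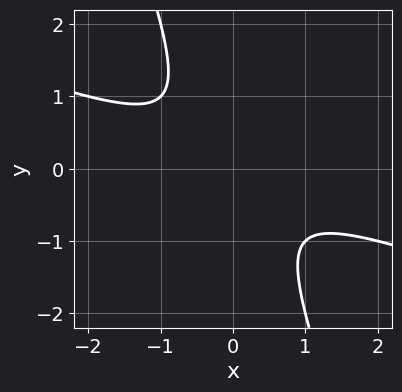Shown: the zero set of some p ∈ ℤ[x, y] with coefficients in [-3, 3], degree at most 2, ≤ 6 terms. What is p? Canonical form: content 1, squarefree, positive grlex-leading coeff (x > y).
1. The degree is 2 — no degree-1 curve has this shape.
2. Checking where it meets the axes: the curve avoids every integer x-axis point in the box; no y-intercept at any integer in the box.
3. Putting this together gives p.

x^2 + 3*x*y + y^2 + 1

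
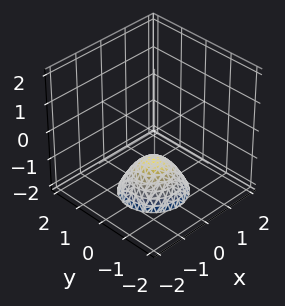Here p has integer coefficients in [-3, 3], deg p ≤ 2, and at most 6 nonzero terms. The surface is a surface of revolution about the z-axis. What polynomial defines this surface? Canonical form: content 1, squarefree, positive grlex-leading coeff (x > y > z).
x^2 + y^2 + z + 1

(a) The degree is 2 — a generic line meets the surface in up to 2 points.
(b) Symmetries: the z-axis is an axis of rotation, so x and y enter only as x² + y².
(c) From the visible intercepts: it misses every integer gridline on the y-axis; a circular section at z = -2 has radius exactly 1; no x-intercept at any integer in the box; it crosses the z-axis at the gridline z = -1.
(d) Together with the visible shape, these determine p as stated.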